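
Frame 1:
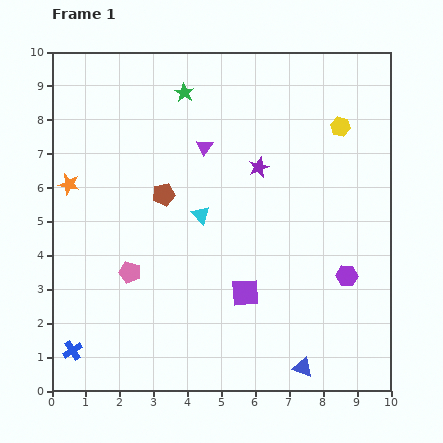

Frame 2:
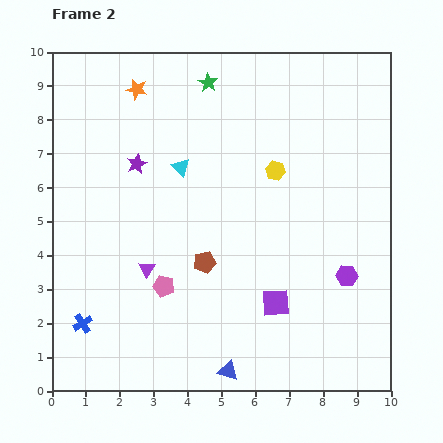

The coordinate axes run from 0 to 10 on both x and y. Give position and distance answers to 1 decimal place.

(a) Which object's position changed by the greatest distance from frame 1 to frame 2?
the purple triangle

(moved 4.0; next 3.6)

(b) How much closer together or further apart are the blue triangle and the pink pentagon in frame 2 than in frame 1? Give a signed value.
-2.7

Distance in frame 1: 5.8. Distance in frame 2: 3.1.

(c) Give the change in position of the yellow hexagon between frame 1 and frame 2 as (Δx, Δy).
(-1.9, -1.3)

The yellow hexagon was at (8.5, 7.8) in frame 1 and (6.6, 6.5) in frame 2.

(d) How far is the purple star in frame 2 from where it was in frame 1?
3.6

The purple star moved from (6.1, 6.6) to (2.5, 6.7), a distance of √(3.6² + 0.1²) ≈ 3.6.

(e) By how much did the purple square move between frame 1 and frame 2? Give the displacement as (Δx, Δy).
(0.9, -0.3)

The purple square was at (5.7, 2.9) in frame 1 and (6.6, 2.6) in frame 2.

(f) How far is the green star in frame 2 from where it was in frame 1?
0.8

The green star moved from (3.9, 8.8) to (4.6, 9.1), a distance of √(0.7² + 0.3²) ≈ 0.8.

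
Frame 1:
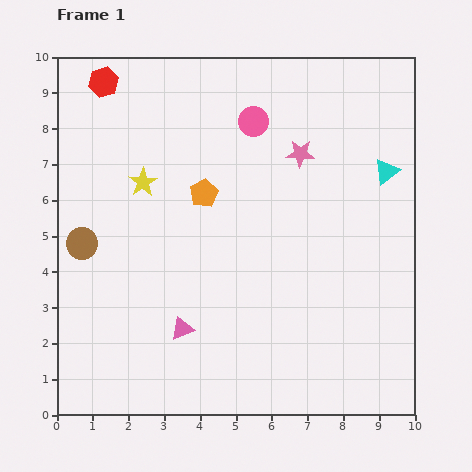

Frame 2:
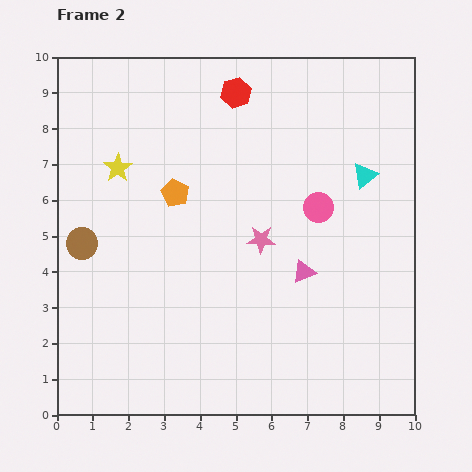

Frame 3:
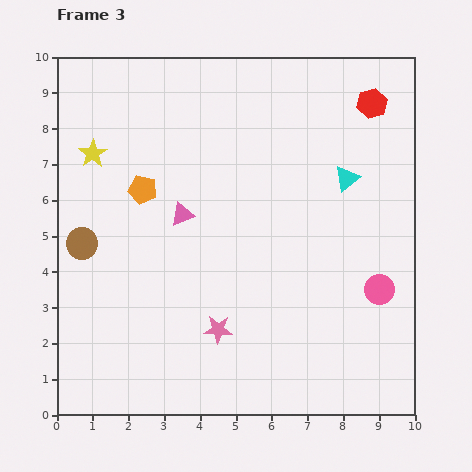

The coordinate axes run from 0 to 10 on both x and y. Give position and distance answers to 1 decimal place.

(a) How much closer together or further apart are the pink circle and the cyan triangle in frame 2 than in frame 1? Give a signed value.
-2.4

Distance in frame 1: 4.0. Distance in frame 2: 1.6.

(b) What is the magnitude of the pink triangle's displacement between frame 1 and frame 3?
3.2

The pink triangle moved from (3.5, 2.4) to (3.5, 5.6), a distance of √(0.0² + 3.2²) ≈ 3.2.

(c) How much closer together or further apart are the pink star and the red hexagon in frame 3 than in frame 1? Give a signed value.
+1.7

Distance in frame 1: 5.9. Distance in frame 3: 7.6.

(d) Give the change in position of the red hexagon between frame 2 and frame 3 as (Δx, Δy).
(3.8, -0.3)

The red hexagon was at (5.0, 9.0) in frame 2 and (8.8, 8.7) in frame 3.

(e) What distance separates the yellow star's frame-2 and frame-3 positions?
0.8

The yellow star moved from (1.7, 6.9) to (1.0, 7.3), a distance of √(0.7² + 0.4²) ≈ 0.8.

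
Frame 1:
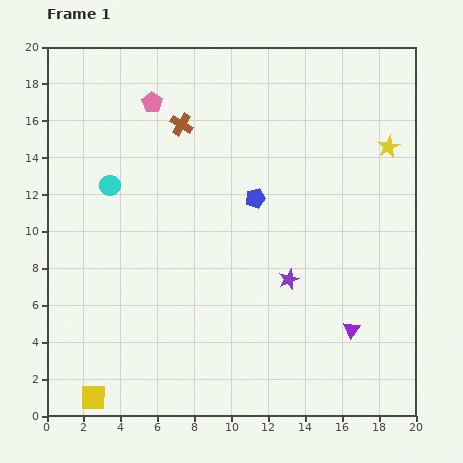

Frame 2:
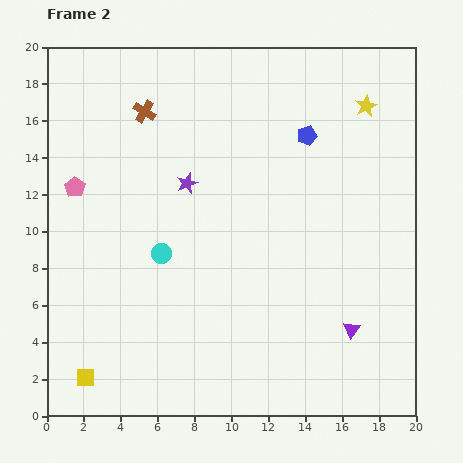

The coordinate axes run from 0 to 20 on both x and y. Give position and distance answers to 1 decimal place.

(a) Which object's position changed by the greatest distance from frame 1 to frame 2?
the purple star

(moved 7.6; next 6.2)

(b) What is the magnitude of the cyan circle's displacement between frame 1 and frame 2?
4.6

The cyan circle moved from (3.4, 12.5) to (6.2, 8.8), a distance of √(2.8² + 3.7²) ≈ 4.6.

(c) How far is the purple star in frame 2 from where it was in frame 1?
7.6

The purple star moved from (13.1, 7.4) to (7.6, 12.6), a distance of √(5.5² + 5.2²) ≈ 7.6.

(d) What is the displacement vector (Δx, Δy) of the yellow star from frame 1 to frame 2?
(-1.2, 2.2)

The yellow star was at (18.5, 14.6) in frame 1 and (17.3, 16.8) in frame 2.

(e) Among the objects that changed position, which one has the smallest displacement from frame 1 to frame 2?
the yellow square

(moved 1.2)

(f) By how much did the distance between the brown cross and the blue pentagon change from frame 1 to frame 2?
+3.2

Distance in frame 1: 5.7. Distance in frame 2: 8.9.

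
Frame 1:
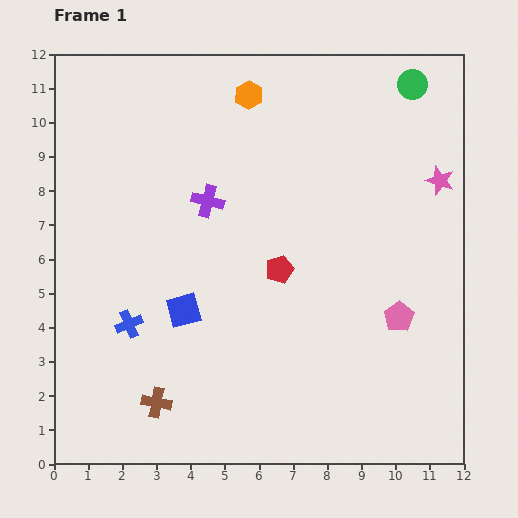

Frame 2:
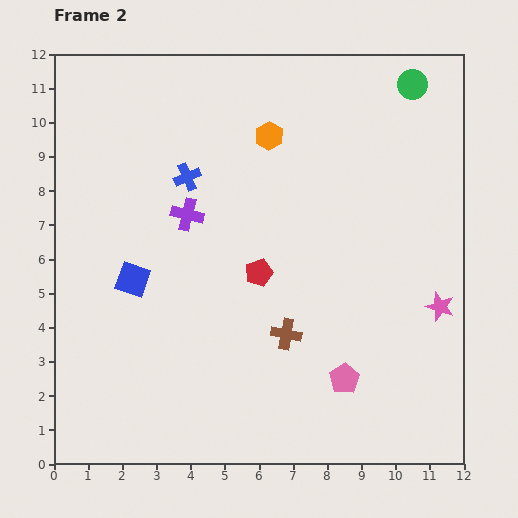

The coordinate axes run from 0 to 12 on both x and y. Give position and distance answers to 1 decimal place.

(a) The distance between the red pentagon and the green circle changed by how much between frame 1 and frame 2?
+0.4

Distance in frame 1: 6.7. Distance in frame 2: 7.1.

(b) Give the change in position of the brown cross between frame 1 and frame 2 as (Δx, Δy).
(3.8, 2.0)

The brown cross was at (3.0, 1.8) in frame 1 and (6.8, 3.8) in frame 2.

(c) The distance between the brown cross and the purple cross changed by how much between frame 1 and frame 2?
-1.6

Distance in frame 1: 6.1. Distance in frame 2: 4.5.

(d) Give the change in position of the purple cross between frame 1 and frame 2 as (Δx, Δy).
(-0.6, -0.4)

The purple cross was at (4.5, 7.7) in frame 1 and (3.9, 7.3) in frame 2.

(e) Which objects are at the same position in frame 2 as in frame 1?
the green circle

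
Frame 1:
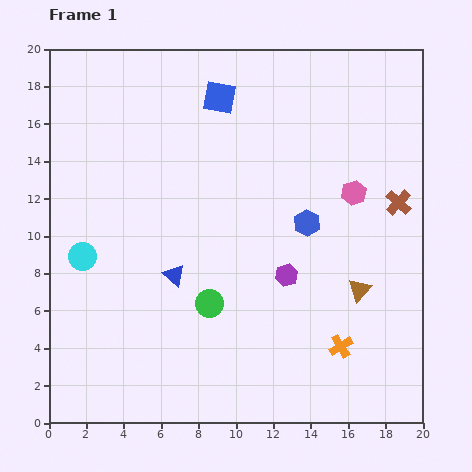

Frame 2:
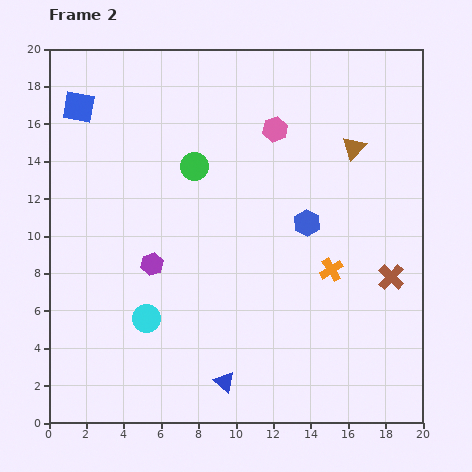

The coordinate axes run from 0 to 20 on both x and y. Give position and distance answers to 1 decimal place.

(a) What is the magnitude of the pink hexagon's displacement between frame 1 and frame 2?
5.4

The pink hexagon moved from (16.3, 12.3) to (12.1, 15.7), a distance of √(4.2² + 3.4²) ≈ 5.4.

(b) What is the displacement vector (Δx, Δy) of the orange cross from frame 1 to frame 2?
(-0.5, 4.1)

The orange cross was at (15.6, 4.1) in frame 1 and (15.1, 8.2) in frame 2.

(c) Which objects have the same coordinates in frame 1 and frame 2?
the blue hexagon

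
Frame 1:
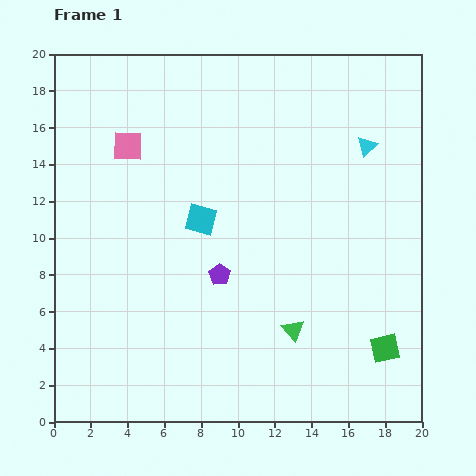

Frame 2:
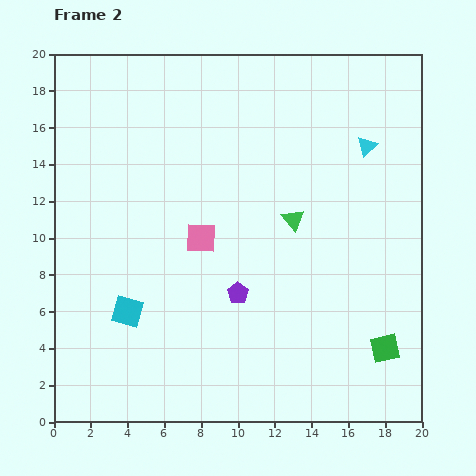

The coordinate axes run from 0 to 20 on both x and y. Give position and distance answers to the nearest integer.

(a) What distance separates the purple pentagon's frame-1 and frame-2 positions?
1

The purple pentagon moved from (9, 8) to (10, 7), a distance of √(1² + 1²) ≈ 1.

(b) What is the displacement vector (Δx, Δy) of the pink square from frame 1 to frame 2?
(4, -5)

The pink square was at (4, 15) in frame 1 and (8, 10) in frame 2.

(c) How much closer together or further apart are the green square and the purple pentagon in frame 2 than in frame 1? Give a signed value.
-1

Distance in frame 1: 10. Distance in frame 2: 9.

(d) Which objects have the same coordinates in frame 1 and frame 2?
the cyan triangle, the green square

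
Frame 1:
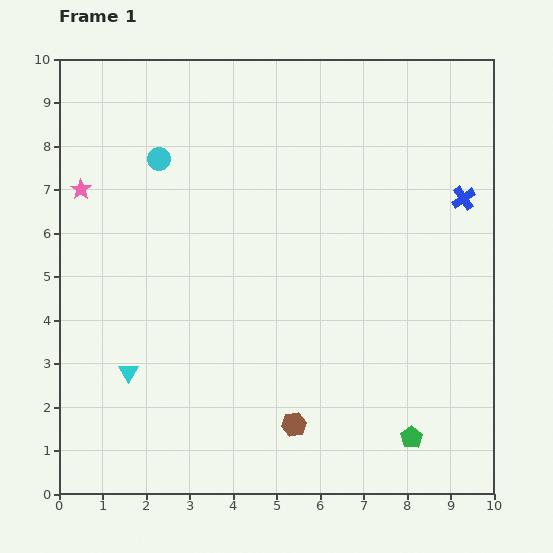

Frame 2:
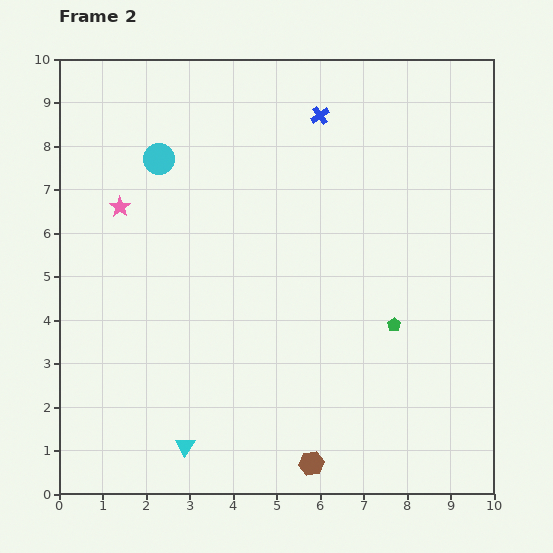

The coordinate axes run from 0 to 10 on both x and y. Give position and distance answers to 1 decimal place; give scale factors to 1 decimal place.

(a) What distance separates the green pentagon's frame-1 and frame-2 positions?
2.6

The green pentagon moved from (8.1, 1.3) to (7.7, 3.9), a distance of √(0.4² + 2.6²) ≈ 2.6.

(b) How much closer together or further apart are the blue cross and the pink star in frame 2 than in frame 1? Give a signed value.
-3.7

Distance in frame 1: 8.8. Distance in frame 2: 5.1.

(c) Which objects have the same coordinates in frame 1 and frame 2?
the cyan circle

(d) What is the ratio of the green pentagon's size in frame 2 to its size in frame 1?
0.6×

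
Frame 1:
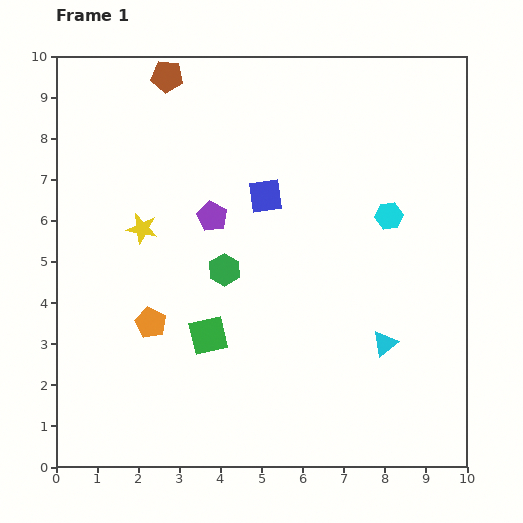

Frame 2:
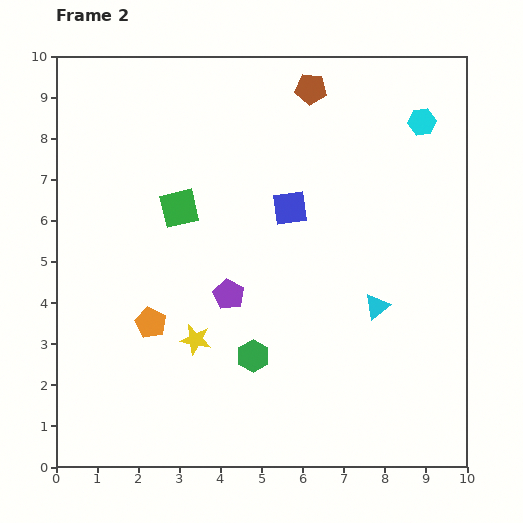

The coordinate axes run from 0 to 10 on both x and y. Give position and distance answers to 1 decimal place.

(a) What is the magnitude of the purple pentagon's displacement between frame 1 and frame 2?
1.9

The purple pentagon moved from (3.8, 6.1) to (4.2, 4.2), a distance of √(0.4² + 1.9²) ≈ 1.9.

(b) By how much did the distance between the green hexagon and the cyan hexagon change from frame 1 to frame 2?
+2.8

Distance in frame 1: 4.2. Distance in frame 2: 7.0.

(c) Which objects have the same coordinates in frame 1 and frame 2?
the orange pentagon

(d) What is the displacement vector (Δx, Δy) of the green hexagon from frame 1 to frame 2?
(0.7, -2.1)

The green hexagon was at (4.1, 4.8) in frame 1 and (4.8, 2.7) in frame 2.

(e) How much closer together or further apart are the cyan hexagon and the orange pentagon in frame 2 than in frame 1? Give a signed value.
+1.8

Distance in frame 1: 6.4. Distance in frame 2: 8.2.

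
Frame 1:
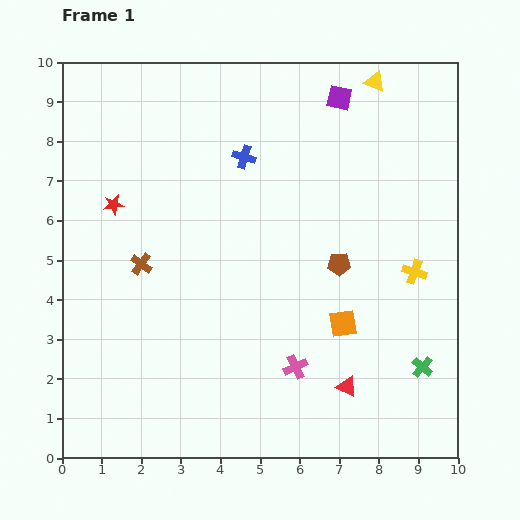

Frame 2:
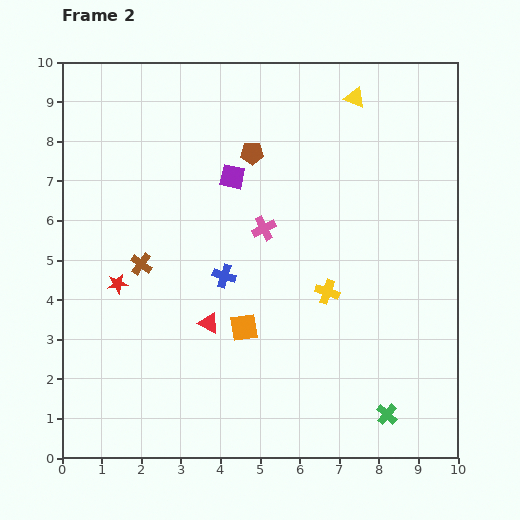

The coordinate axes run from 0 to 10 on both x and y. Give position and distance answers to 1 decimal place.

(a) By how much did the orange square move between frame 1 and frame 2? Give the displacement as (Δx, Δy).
(-2.5, -0.1)

The orange square was at (7.1, 3.4) in frame 1 and (4.6, 3.3) in frame 2.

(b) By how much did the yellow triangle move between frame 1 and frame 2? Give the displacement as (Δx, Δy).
(-0.5, -0.4)

The yellow triangle was at (7.9, 9.5) in frame 1 and (7.4, 9.1) in frame 2.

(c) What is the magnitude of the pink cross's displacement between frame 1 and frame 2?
3.6

The pink cross moved from (5.9, 2.3) to (5.1, 5.8), a distance of √(0.8² + 3.5²) ≈ 3.6.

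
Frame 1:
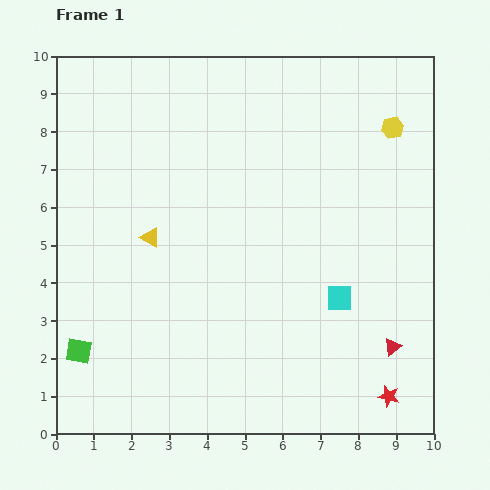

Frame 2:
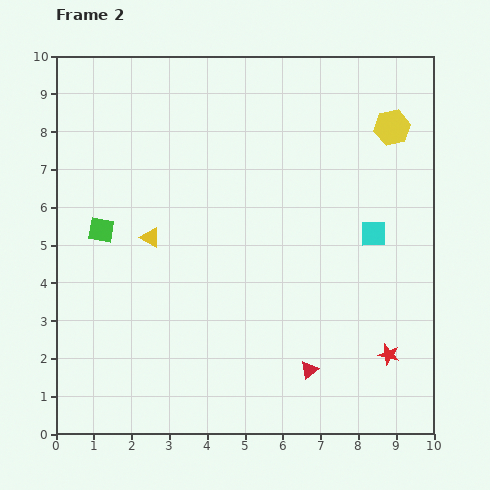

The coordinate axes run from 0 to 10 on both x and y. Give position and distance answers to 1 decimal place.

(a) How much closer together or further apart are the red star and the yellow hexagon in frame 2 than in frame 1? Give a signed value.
-1.1

Distance in frame 1: 7.1. Distance in frame 2: 6.0.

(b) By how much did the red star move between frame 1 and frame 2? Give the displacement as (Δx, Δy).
(0.0, 1.1)

The red star was at (8.8, 1.0) in frame 1 and (8.8, 2.1) in frame 2.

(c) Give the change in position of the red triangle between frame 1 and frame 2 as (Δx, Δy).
(-2.2, -0.6)

The red triangle was at (8.9, 2.3) in frame 1 and (6.7, 1.7) in frame 2.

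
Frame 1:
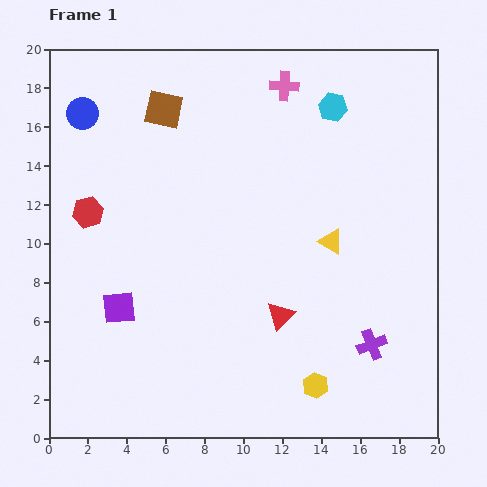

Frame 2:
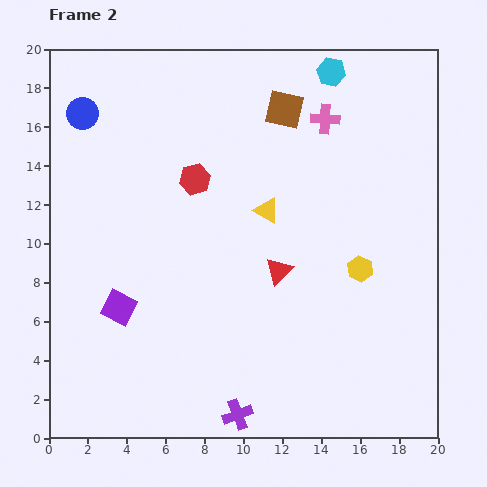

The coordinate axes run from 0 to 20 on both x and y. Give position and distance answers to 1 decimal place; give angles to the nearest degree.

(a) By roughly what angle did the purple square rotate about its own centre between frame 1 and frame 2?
33° clockwise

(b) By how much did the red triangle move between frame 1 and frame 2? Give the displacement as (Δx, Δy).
(-0.1, 2.3)

The red triangle was at (11.9, 6.3) in frame 1 and (11.8, 8.6) in frame 2.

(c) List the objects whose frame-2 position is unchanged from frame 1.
the purple square, the blue circle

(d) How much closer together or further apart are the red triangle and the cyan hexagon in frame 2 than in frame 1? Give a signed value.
-0.4

Distance in frame 1: 11.0. Distance in frame 2: 10.6.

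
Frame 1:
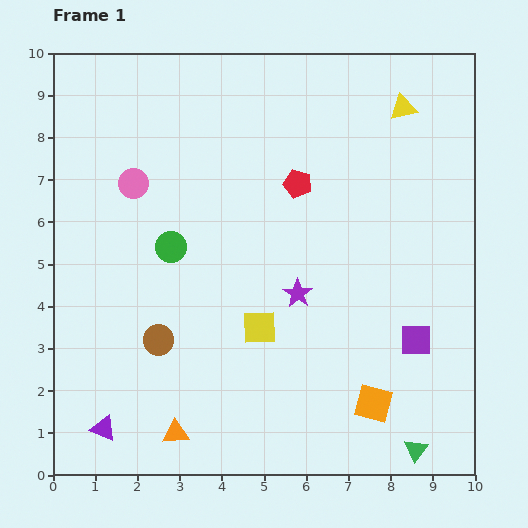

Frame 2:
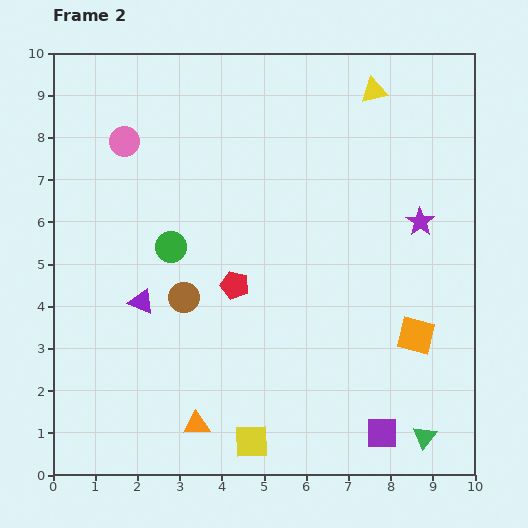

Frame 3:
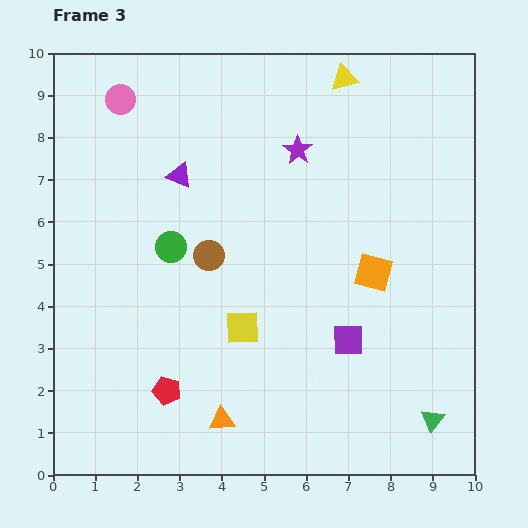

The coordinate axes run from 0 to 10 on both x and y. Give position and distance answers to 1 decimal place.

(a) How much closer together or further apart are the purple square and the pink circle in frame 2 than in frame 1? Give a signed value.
+1.5

Distance in frame 1: 7.7. Distance in frame 2: 9.2.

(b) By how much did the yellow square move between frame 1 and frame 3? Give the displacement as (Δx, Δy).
(-0.4, 0.0)

The yellow square was at (4.9, 3.5) in frame 1 and (4.5, 3.5) in frame 3.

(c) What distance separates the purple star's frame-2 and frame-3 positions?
3.4

The purple star moved from (8.7, 6.0) to (5.8, 7.7), a distance of √(2.9² + 1.7²) ≈ 3.4.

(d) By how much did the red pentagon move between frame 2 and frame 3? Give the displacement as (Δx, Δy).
(-1.6, -2.5)

The red pentagon was at (4.3, 4.5) in frame 2 and (2.7, 2.0) in frame 3.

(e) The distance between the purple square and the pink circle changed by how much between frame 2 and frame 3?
-1.3

Distance in frame 2: 9.2. Distance in frame 3: 7.9.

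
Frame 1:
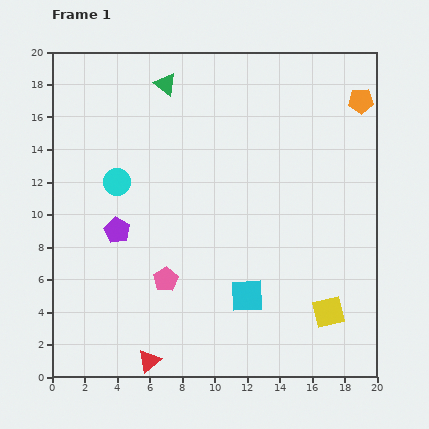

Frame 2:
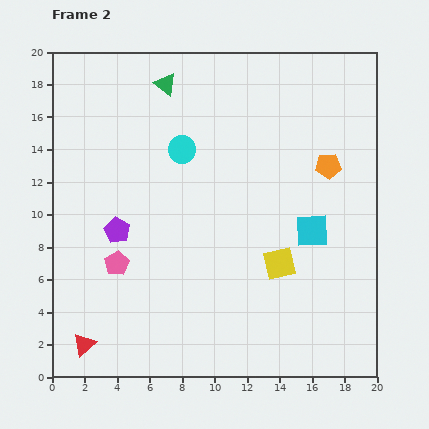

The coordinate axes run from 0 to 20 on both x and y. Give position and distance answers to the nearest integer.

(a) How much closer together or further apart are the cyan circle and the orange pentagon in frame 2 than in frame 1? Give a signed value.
-7

Distance in frame 1: 16. Distance in frame 2: 9.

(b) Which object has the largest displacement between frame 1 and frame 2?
the cyan square

(moved 6; next 4)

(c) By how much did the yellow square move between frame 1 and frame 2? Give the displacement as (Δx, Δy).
(-3, 3)

The yellow square was at (17, 4) in frame 1 and (14, 7) in frame 2.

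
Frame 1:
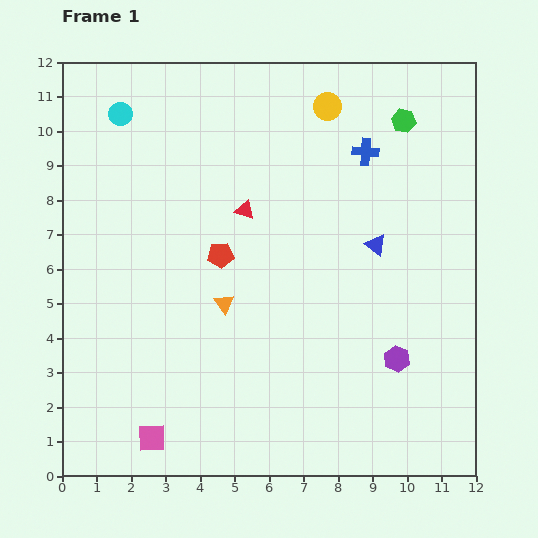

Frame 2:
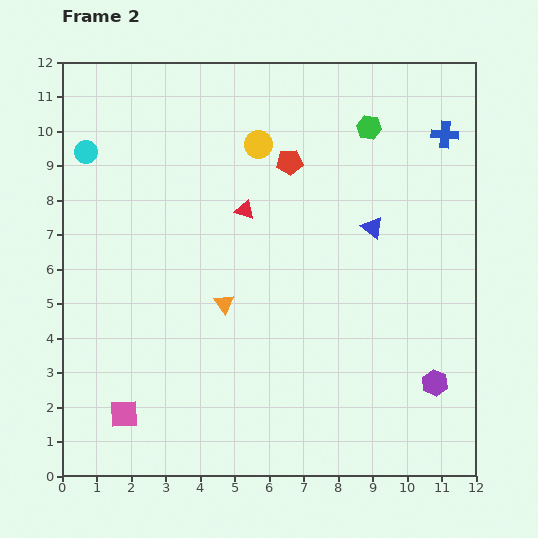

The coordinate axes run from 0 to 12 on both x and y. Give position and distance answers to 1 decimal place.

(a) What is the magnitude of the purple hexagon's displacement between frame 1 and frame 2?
1.3

The purple hexagon moved from (9.7, 3.4) to (10.8, 2.7), a distance of √(1.1² + 0.7²) ≈ 1.3.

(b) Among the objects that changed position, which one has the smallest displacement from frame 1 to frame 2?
the blue triangle

(moved 0.5)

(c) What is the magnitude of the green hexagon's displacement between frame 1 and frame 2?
1.0

The green hexagon moved from (9.9, 10.3) to (8.9, 10.1), a distance of √(1.0² + 0.2²) ≈ 1.0.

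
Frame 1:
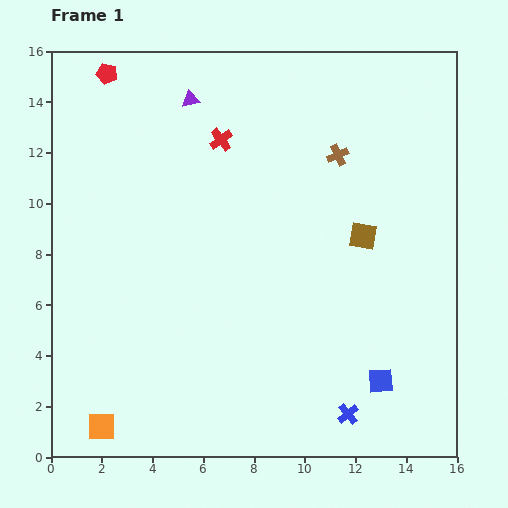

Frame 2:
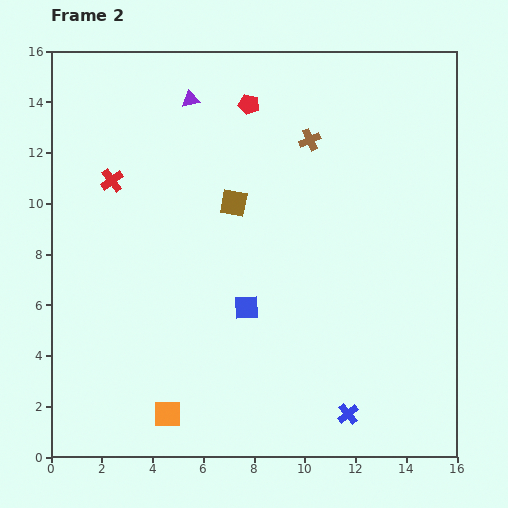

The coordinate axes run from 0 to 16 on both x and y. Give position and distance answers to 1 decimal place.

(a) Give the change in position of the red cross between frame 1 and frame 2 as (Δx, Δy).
(-4.3, -1.6)

The red cross was at (6.7, 12.5) in frame 1 and (2.4, 10.9) in frame 2.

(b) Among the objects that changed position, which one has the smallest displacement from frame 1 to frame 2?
the brown cross

(moved 1.3)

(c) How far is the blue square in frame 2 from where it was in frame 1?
6.0

The blue square moved from (13.0, 3.0) to (7.7, 5.9), a distance of √(5.3² + 2.9²) ≈ 6.0.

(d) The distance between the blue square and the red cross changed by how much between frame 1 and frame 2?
-4.1

Distance in frame 1: 11.4. Distance in frame 2: 7.3.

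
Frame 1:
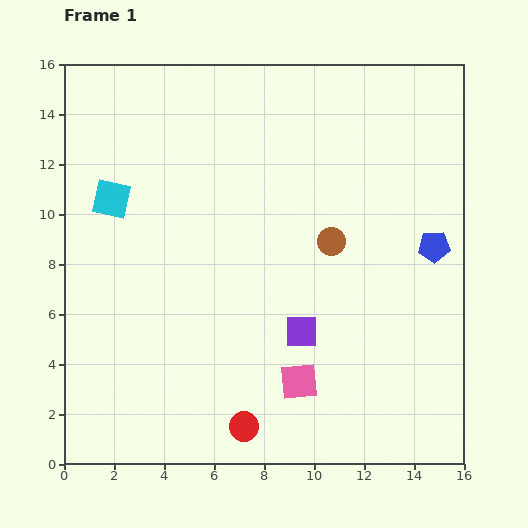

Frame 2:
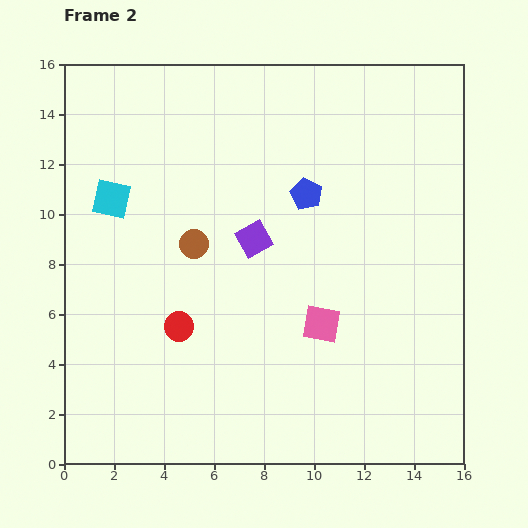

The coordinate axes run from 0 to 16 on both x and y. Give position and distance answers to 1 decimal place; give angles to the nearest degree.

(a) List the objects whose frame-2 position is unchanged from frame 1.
the cyan square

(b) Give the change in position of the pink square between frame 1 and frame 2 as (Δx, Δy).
(0.9, 2.3)

The pink square was at (9.4, 3.3) in frame 1 and (10.3, 5.6) in frame 2.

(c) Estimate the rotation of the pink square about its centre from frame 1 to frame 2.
16° clockwise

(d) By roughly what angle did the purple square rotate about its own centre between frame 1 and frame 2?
29° counter-clockwise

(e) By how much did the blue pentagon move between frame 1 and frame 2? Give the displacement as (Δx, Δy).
(-5.1, 2.1)

The blue pentagon was at (14.8, 8.7) in frame 1 and (9.7, 10.8) in frame 2.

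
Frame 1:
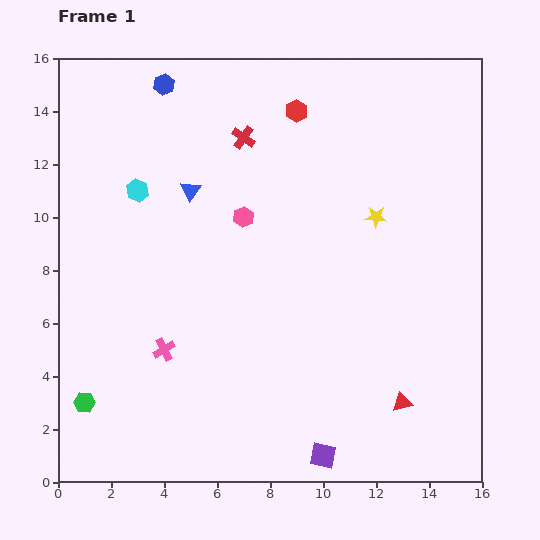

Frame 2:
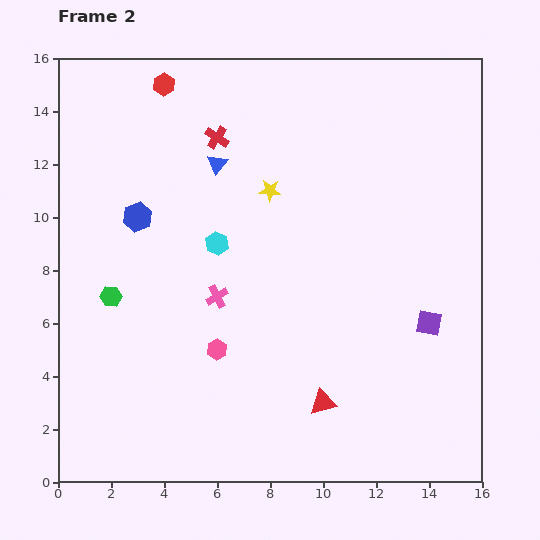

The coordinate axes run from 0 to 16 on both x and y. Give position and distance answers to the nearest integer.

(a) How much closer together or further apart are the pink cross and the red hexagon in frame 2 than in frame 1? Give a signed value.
-2

Distance in frame 1: 10. Distance in frame 2: 8.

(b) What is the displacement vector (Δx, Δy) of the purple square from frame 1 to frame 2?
(4, 5)

The purple square was at (10, 1) in frame 1 and (14, 6) in frame 2.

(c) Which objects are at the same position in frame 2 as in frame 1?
none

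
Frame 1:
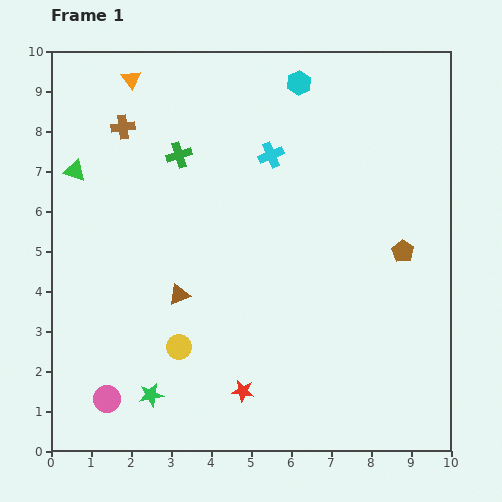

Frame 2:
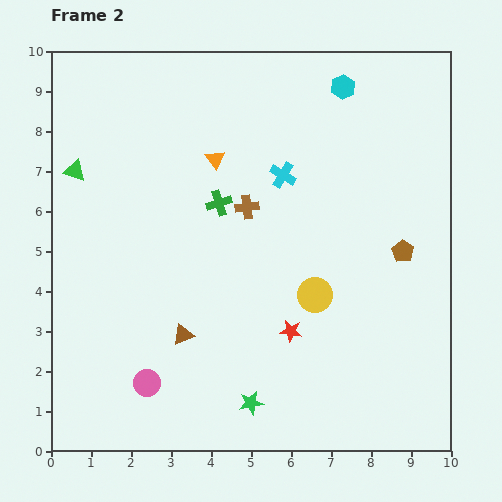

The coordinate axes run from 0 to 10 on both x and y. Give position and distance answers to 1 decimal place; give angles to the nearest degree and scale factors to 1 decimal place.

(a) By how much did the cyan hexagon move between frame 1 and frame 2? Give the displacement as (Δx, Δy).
(1.1, -0.1)

The cyan hexagon was at (6.2, 9.2) in frame 1 and (7.3, 9.1) in frame 2.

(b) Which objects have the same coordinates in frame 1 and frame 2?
the brown pentagon, the green triangle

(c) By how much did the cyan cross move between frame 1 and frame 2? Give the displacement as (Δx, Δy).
(0.3, -0.5)

The cyan cross was at (5.5, 7.4) in frame 1 and (5.8, 6.9) in frame 2.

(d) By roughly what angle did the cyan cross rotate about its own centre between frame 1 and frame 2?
38° counter-clockwise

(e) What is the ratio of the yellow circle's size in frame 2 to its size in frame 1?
1.4×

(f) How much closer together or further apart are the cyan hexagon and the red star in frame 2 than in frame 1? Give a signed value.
-1.6

Distance in frame 1: 7.8. Distance in frame 2: 6.2.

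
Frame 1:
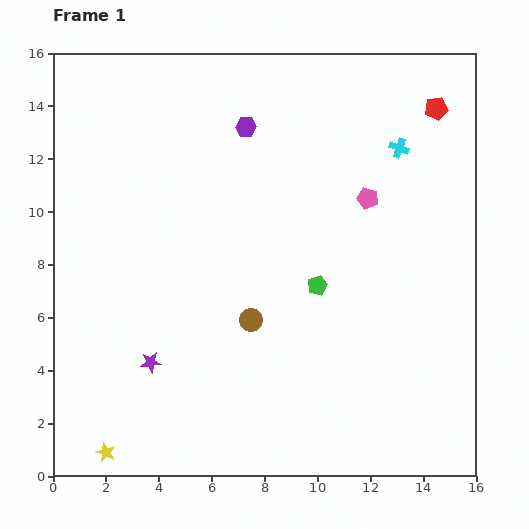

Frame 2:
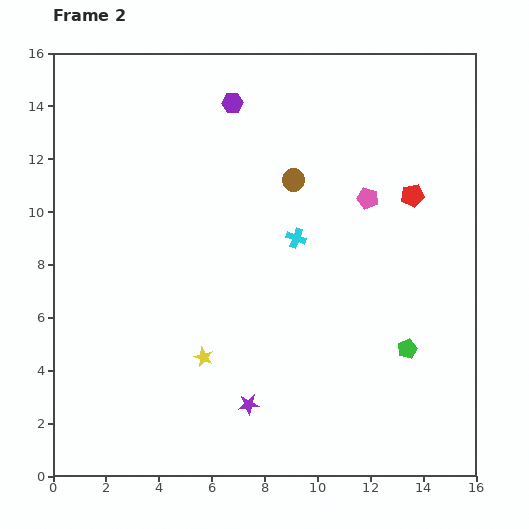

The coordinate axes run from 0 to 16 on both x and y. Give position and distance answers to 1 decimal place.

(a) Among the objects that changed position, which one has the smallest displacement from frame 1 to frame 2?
the purple hexagon

(moved 1.0)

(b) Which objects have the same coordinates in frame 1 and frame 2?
the pink pentagon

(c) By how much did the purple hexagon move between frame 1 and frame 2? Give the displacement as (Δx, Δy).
(-0.5, 0.9)

The purple hexagon was at (7.3, 13.2) in frame 1 and (6.8, 14.1) in frame 2.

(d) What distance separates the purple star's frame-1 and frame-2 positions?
4.0

The purple star moved from (3.7, 4.3) to (7.4, 2.7), a distance of √(3.7² + 1.6²) ≈ 4.0.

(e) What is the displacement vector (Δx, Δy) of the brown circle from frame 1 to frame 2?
(1.6, 5.3)

The brown circle was at (7.5, 5.9) in frame 1 and (9.1, 11.2) in frame 2.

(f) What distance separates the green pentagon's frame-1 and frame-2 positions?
4.2

The green pentagon moved from (10.0, 7.2) to (13.4, 4.8), a distance of √(3.4² + 2.4²) ≈ 4.2.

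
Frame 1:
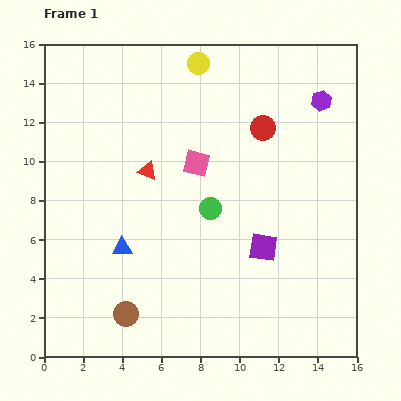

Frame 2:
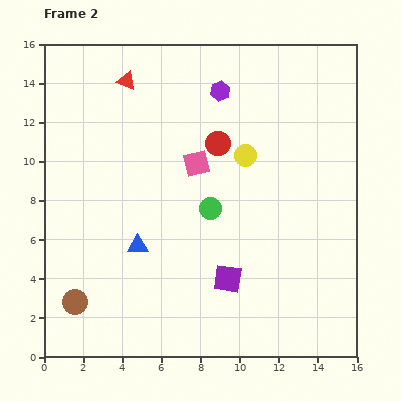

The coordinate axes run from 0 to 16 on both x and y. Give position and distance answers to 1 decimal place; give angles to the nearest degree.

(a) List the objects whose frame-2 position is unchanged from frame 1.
the pink square, the green circle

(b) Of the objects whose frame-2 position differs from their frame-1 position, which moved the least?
the blue triangle

(moved 0.8)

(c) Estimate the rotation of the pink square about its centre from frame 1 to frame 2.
27° counter-clockwise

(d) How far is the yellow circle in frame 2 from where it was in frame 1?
5.3

The yellow circle moved from (7.9, 15.0) to (10.3, 10.3), a distance of √(2.4² + 4.7²) ≈ 5.3.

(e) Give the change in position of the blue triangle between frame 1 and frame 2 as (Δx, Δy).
(0.8, 0.1)

The blue triangle was at (4.0, 5.6) in frame 1 and (4.8, 5.7) in frame 2.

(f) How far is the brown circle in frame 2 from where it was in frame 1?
2.7

The brown circle moved from (4.2, 2.2) to (1.6, 2.8), a distance of √(2.6² + 0.6²) ≈ 2.7.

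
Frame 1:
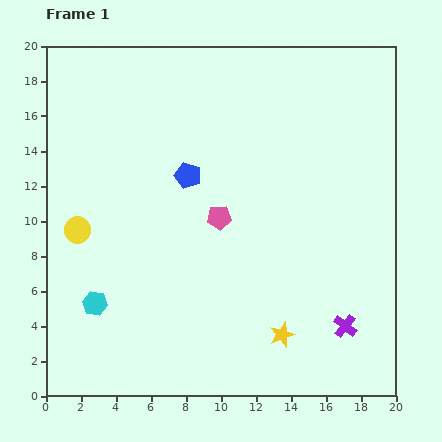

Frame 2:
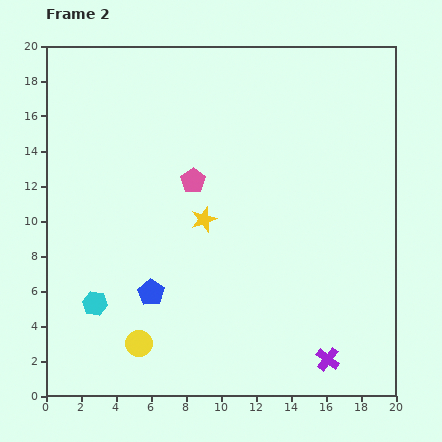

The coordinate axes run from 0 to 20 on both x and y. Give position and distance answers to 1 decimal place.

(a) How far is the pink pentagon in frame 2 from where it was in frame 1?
2.6

The pink pentagon moved from (9.9, 10.2) to (8.4, 12.3), a distance of √(1.5² + 2.1²) ≈ 2.6.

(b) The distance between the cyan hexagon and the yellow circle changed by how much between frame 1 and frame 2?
-0.9

Distance in frame 1: 4.3. Distance in frame 2: 3.4.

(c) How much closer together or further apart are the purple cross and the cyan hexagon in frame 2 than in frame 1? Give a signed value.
-0.7

Distance in frame 1: 14.4. Distance in frame 2: 13.7.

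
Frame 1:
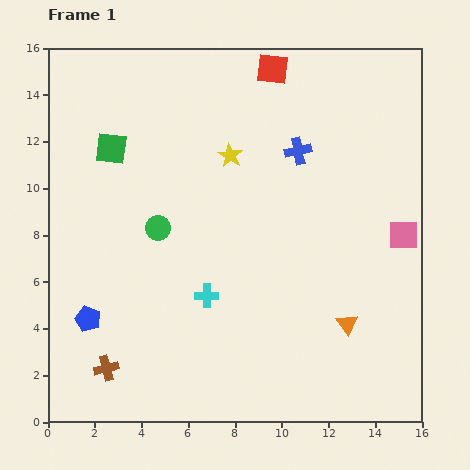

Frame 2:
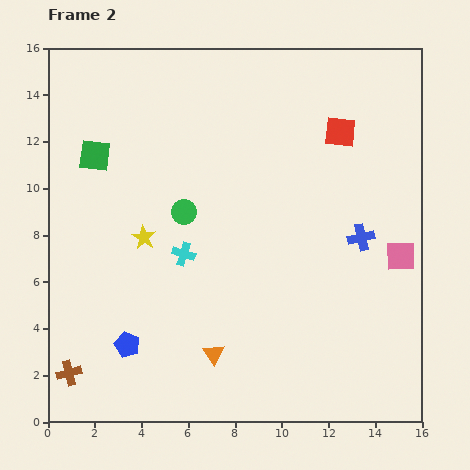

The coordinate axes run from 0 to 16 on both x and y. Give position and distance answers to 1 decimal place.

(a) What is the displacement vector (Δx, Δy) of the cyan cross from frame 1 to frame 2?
(-1.0, 1.8)

The cyan cross was at (6.8, 5.4) in frame 1 and (5.8, 7.2) in frame 2.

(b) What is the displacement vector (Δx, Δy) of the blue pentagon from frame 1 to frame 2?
(1.7, -1.1)

The blue pentagon was at (1.7, 4.4) in frame 1 and (3.4, 3.3) in frame 2.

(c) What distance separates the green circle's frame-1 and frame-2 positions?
1.3

The green circle moved from (4.7, 8.3) to (5.8, 9.0), a distance of √(1.1² + 0.7²) ≈ 1.3.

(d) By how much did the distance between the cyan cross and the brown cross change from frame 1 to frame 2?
+1.8

Distance in frame 1: 5.3. Distance in frame 2: 7.1.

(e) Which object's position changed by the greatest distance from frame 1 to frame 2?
the orange triangle

(moved 5.8; next 5.1)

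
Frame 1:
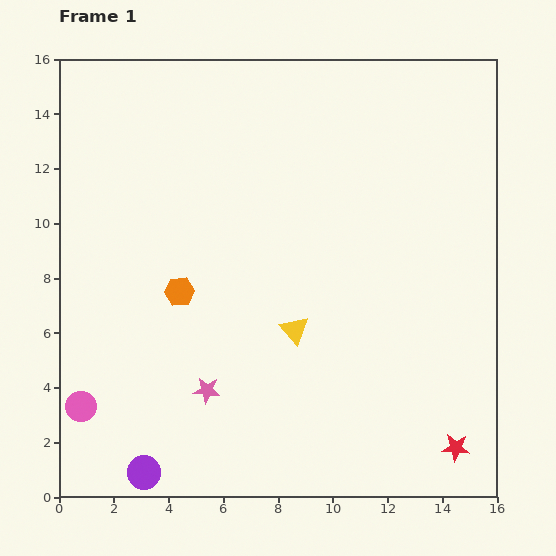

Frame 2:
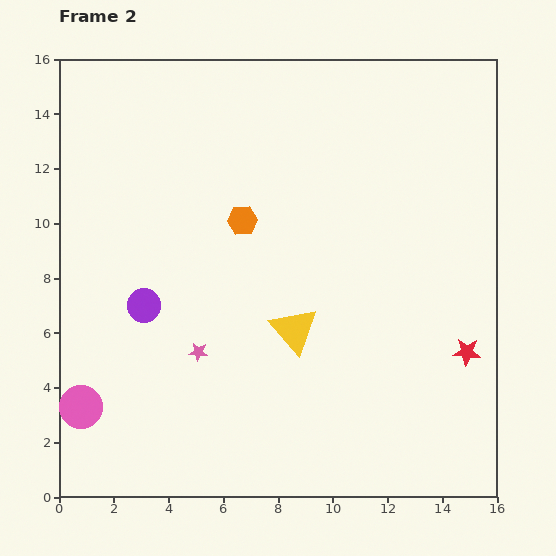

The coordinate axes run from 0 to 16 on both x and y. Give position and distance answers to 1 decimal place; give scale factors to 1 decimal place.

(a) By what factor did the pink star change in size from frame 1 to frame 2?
0.7×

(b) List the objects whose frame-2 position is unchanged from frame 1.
the pink circle, the yellow triangle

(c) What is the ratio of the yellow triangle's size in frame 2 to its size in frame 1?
1.7×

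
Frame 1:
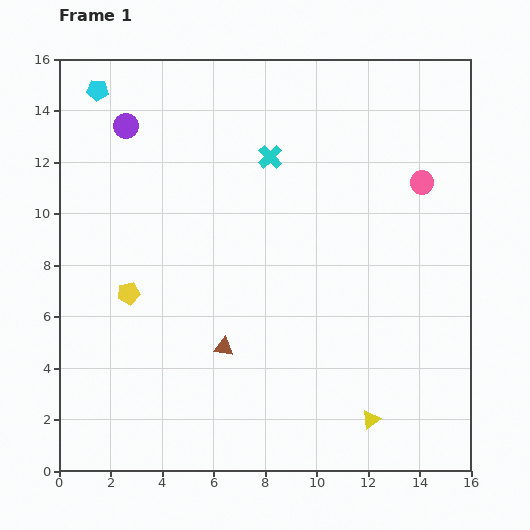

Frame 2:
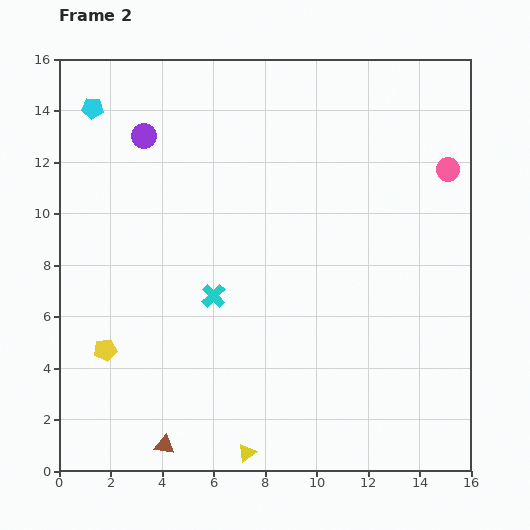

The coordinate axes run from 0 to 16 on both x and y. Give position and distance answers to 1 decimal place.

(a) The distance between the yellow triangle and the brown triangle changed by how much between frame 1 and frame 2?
-3.2

Distance in frame 1: 6.4. Distance in frame 2: 3.2.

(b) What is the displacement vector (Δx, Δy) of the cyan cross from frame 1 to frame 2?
(-2.2, -5.4)

The cyan cross was at (8.2, 12.2) in frame 1 and (6.0, 6.8) in frame 2.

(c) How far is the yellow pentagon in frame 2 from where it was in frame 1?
2.4

The yellow pentagon moved from (2.7, 6.9) to (1.8, 4.7), a distance of √(0.9² + 2.2²) ≈ 2.4.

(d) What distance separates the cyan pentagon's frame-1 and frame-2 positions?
0.7

The cyan pentagon moved from (1.5, 14.8) to (1.3, 14.1), a distance of √(0.2² + 0.7²) ≈ 0.7.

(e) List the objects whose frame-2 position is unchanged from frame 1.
none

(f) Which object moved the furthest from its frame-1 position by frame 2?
the cyan cross

(moved 5.8; next 5.0)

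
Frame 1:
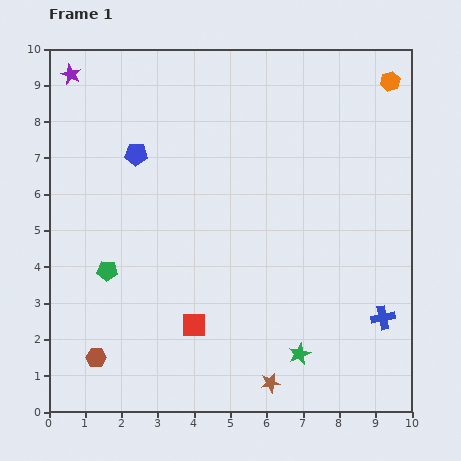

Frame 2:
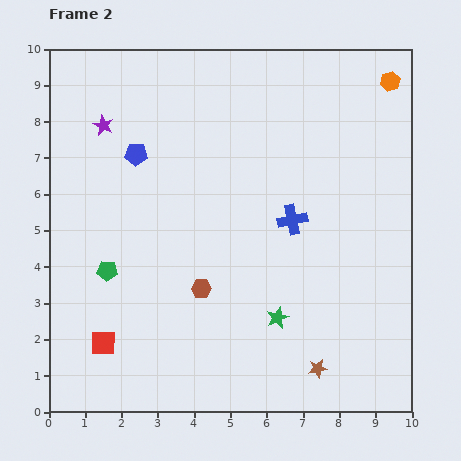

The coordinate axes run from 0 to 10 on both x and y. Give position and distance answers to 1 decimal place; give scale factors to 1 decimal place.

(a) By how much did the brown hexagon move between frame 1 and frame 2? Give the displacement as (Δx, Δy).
(2.9, 1.9)

The brown hexagon was at (1.3, 1.5) in frame 1 and (4.2, 3.4) in frame 2.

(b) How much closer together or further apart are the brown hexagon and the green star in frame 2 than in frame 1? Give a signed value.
-3.4

Distance in frame 1: 5.6. Distance in frame 2: 2.2.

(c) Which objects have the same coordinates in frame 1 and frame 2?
the green pentagon, the orange hexagon, the blue pentagon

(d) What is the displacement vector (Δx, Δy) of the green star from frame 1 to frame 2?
(-0.6, 1.0)

The green star was at (6.9, 1.6) in frame 1 and (6.3, 2.6) in frame 2.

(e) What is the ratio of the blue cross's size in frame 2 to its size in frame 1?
1.3×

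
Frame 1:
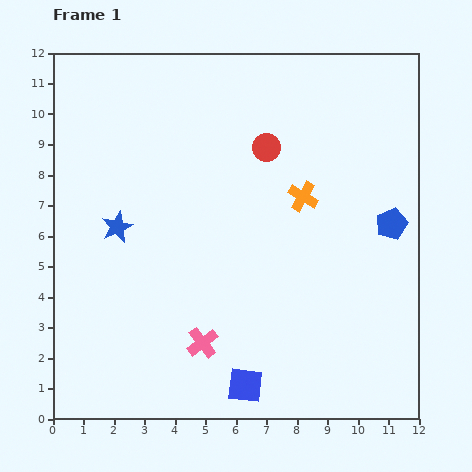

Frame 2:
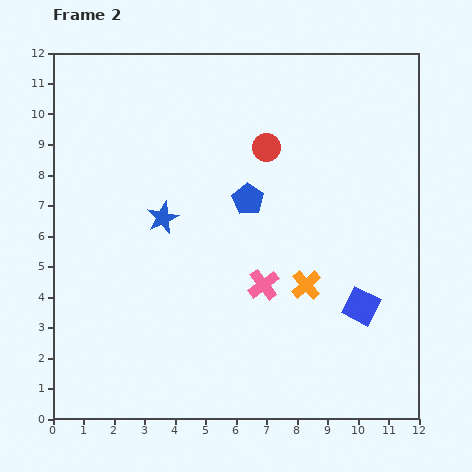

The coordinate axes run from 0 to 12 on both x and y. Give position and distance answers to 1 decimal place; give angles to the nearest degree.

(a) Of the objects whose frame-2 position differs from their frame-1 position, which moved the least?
the blue star

(moved 1.5)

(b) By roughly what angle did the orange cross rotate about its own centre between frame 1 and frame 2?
18° clockwise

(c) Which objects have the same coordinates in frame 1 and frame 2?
the red circle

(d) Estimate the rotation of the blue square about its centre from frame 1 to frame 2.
20° clockwise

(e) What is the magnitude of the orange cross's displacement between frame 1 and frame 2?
2.9

The orange cross moved from (8.2, 7.3) to (8.3, 4.4), a distance of √(0.1² + 2.9²) ≈ 2.9.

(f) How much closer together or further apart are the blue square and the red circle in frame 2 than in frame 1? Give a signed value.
-1.7

Distance in frame 1: 7.8. Distance in frame 2: 6.1.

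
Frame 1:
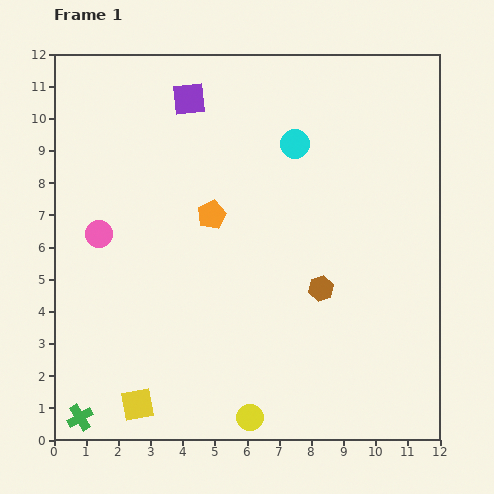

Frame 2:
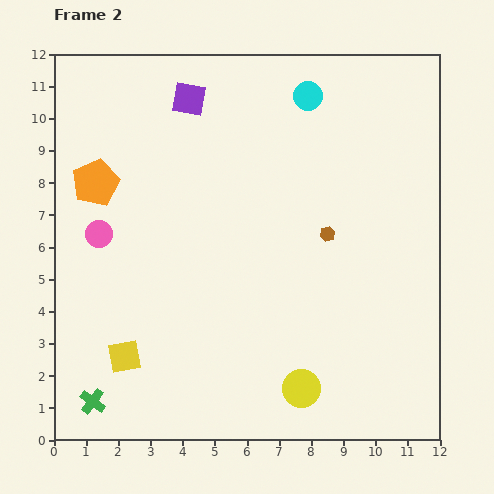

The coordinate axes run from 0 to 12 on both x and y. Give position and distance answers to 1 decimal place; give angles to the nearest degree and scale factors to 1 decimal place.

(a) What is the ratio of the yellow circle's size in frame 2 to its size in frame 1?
1.4×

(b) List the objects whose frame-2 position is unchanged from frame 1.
the pink circle, the purple square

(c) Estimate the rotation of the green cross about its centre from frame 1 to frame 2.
23° counter-clockwise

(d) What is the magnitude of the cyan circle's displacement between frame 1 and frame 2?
1.6

The cyan circle moved from (7.5, 9.2) to (7.9, 10.7), a distance of √(0.4² + 1.5²) ≈ 1.6.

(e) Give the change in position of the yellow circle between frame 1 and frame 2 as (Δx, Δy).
(1.6, 0.9)

The yellow circle was at (6.1, 0.7) in frame 1 and (7.7, 1.6) in frame 2.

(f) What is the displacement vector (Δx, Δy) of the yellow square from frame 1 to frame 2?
(-0.4, 1.5)

The yellow square was at (2.6, 1.1) in frame 1 and (2.2, 2.6) in frame 2.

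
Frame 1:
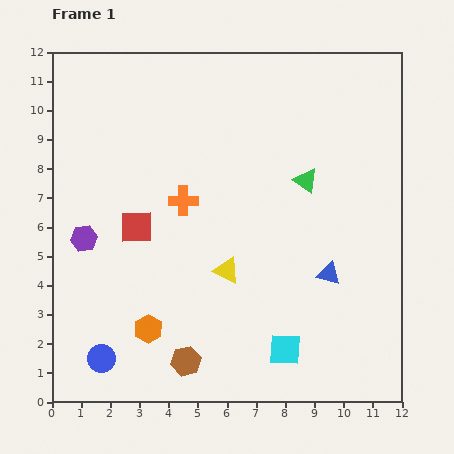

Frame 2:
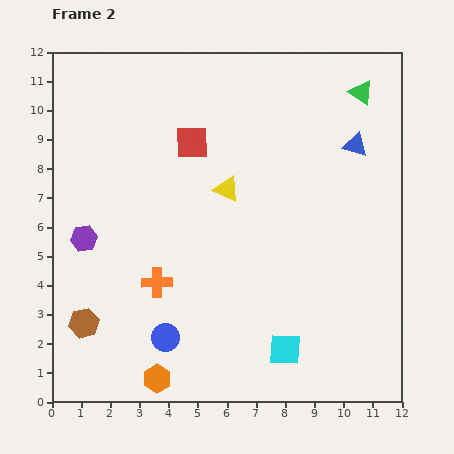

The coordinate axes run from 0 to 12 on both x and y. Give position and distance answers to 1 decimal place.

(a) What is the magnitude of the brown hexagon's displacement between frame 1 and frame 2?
3.7

The brown hexagon moved from (4.6, 1.4) to (1.1, 2.7), a distance of √(3.5² + 1.3²) ≈ 3.7.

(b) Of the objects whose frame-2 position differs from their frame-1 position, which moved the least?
the orange hexagon

(moved 1.7)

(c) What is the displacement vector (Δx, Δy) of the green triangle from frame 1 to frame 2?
(1.9, 3.0)

The green triangle was at (8.7, 7.6) in frame 1 and (10.6, 10.6) in frame 2.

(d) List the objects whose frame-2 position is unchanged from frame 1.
the cyan square, the purple hexagon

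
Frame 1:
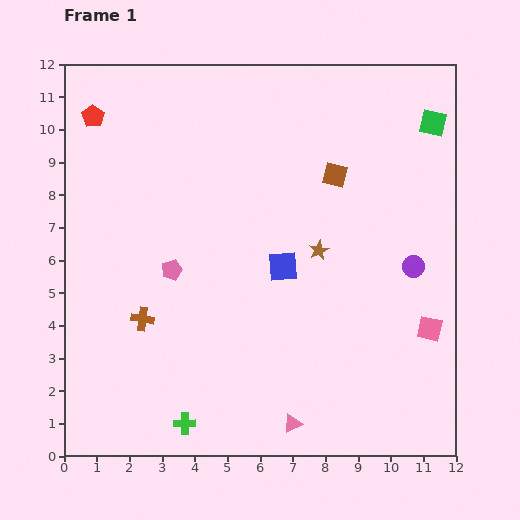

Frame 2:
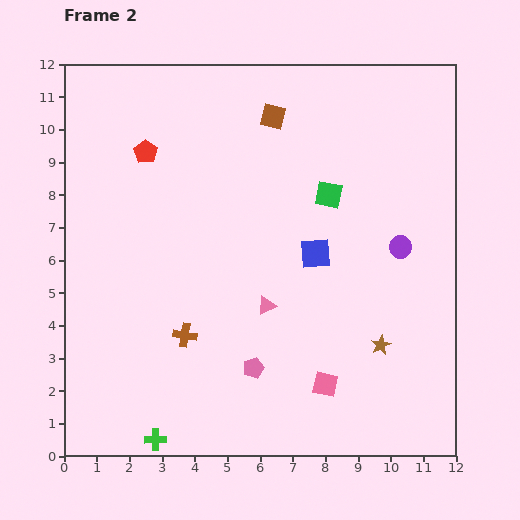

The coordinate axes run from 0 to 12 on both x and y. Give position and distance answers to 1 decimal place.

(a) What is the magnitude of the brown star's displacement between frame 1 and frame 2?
3.5

The brown star moved from (7.8, 6.3) to (9.7, 3.4), a distance of √(1.9² + 2.9²) ≈ 3.5.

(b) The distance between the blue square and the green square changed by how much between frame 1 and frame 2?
-4.6

Distance in frame 1: 6.4. Distance in frame 2: 1.8.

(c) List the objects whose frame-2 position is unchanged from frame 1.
none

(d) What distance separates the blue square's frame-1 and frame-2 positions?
1.1

The blue square moved from (6.7, 5.8) to (7.7, 6.2), a distance of √(1.0² + 0.4²) ≈ 1.1.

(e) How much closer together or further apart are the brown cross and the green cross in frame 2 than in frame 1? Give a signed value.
-0.2

Distance in frame 1: 3.5. Distance in frame 2: 3.3.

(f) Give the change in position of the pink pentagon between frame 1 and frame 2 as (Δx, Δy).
(2.5, -3.0)

The pink pentagon was at (3.3, 5.7) in frame 1 and (5.8, 2.7) in frame 2.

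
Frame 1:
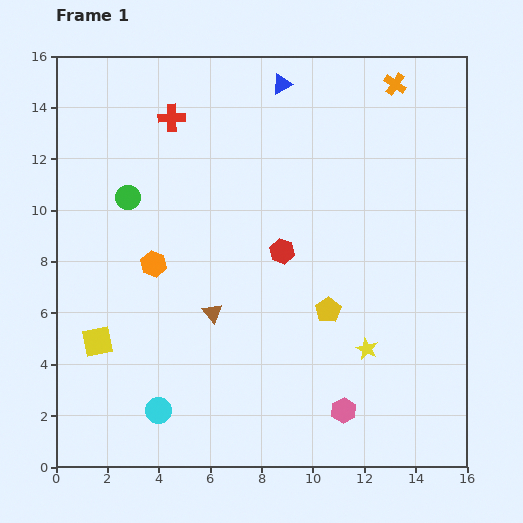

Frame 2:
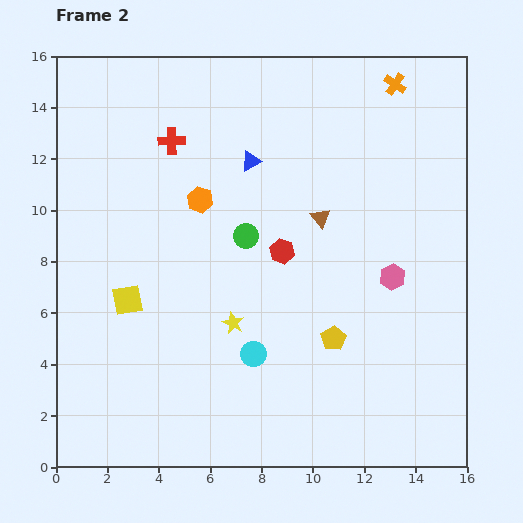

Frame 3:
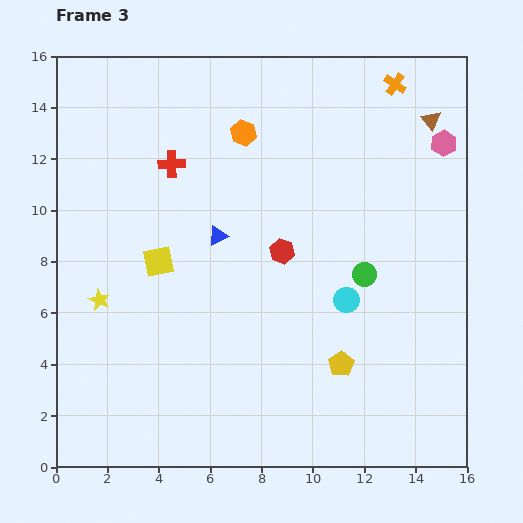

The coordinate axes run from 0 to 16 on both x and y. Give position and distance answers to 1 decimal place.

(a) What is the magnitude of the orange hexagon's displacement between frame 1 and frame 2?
3.1

The orange hexagon moved from (3.8, 7.9) to (5.6, 10.4), a distance of √(1.8² + 2.5²) ≈ 3.1.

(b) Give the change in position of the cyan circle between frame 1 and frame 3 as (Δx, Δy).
(7.3, 4.3)

The cyan circle was at (4.0, 2.2) in frame 1 and (11.3, 6.5) in frame 3.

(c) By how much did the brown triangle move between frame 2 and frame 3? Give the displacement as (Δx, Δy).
(4.3, 3.8)

The brown triangle was at (10.3, 9.7) in frame 2 and (14.6, 13.5) in frame 3.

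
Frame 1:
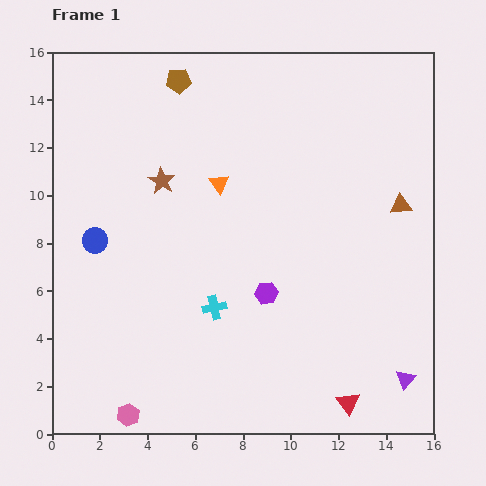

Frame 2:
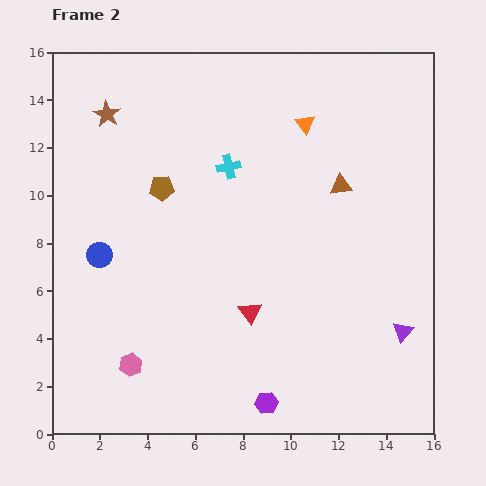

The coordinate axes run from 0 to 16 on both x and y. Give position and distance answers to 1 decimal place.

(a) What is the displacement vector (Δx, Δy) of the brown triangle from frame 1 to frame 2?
(-2.5, 0.8)

The brown triangle was at (14.6, 9.6) in frame 1 and (12.1, 10.4) in frame 2.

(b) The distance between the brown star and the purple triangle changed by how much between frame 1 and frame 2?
+2.2

Distance in frame 1: 13.2. Distance in frame 2: 15.4.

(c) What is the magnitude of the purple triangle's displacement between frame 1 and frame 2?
2.0

The purple triangle moved from (14.8, 2.3) to (14.7, 4.3), a distance of √(0.1² + 2.0²) ≈ 2.0.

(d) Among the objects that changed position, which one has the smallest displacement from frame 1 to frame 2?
the blue circle

(moved 0.6)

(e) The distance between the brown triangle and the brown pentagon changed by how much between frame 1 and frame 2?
-3.2

Distance in frame 1: 10.7. Distance in frame 2: 7.5.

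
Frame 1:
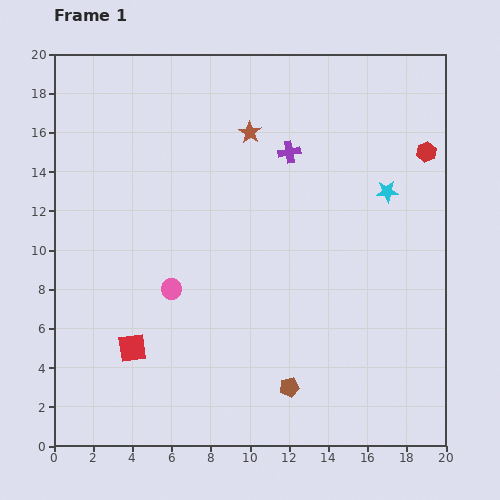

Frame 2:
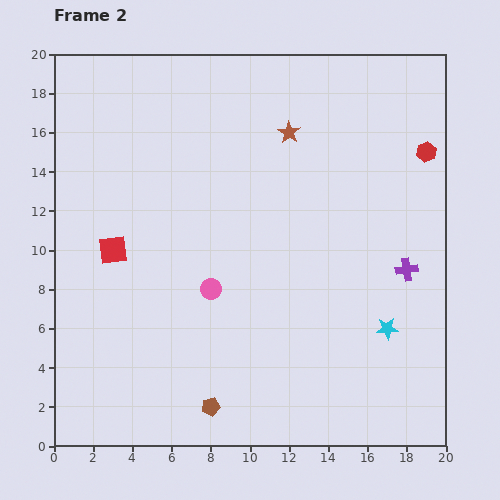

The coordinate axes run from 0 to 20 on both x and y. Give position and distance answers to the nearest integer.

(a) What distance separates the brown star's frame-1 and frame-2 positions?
2

The brown star moved from (10, 16) to (12, 16), a distance of √(2² + 0²) ≈ 2.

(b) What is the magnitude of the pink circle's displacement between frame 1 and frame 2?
2

The pink circle moved from (6, 8) to (8, 8), a distance of √(2² + 0²) ≈ 2.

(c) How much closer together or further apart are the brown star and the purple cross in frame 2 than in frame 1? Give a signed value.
+7

Distance in frame 1: 2. Distance in frame 2: 9.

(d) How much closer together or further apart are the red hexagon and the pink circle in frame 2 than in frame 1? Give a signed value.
-2

Distance in frame 1: 15. Distance in frame 2: 13.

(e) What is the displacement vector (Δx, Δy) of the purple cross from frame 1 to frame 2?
(6, -6)

The purple cross was at (12, 15) in frame 1 and (18, 9) in frame 2.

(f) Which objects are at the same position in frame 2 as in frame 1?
the red hexagon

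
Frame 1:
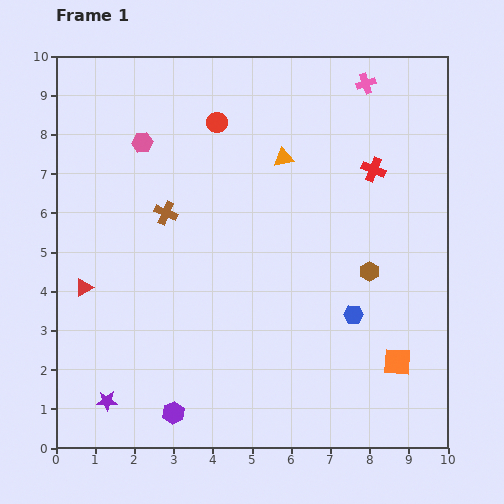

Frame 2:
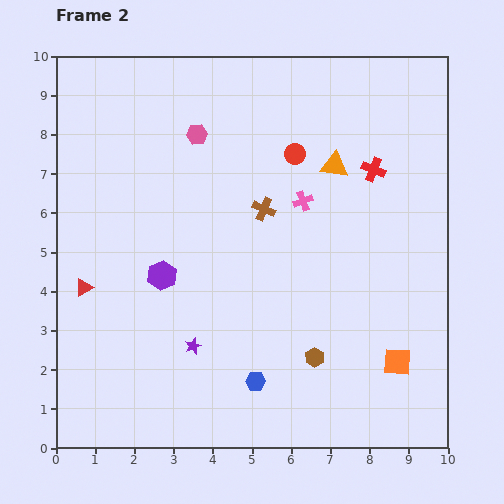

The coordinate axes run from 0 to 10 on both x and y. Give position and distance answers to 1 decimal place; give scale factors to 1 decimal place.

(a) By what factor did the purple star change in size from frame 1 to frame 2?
0.8×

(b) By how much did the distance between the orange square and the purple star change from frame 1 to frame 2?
-2.3

Distance in frame 1: 7.5. Distance in frame 2: 5.2.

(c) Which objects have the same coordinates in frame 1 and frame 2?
the red triangle, the red cross, the orange square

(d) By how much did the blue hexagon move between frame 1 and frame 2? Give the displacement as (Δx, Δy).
(-2.5, -1.7)

The blue hexagon was at (7.6, 3.4) in frame 1 and (5.1, 1.7) in frame 2.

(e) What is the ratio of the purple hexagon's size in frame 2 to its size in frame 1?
1.3×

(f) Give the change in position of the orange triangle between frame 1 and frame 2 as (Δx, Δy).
(1.3, -0.2)

The orange triangle was at (5.8, 7.4) in frame 1 and (7.1, 7.2) in frame 2.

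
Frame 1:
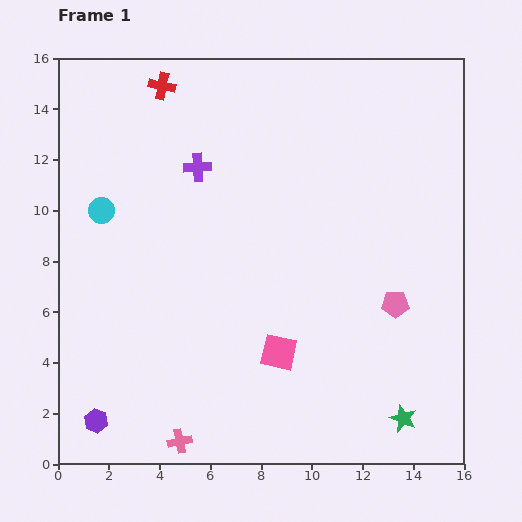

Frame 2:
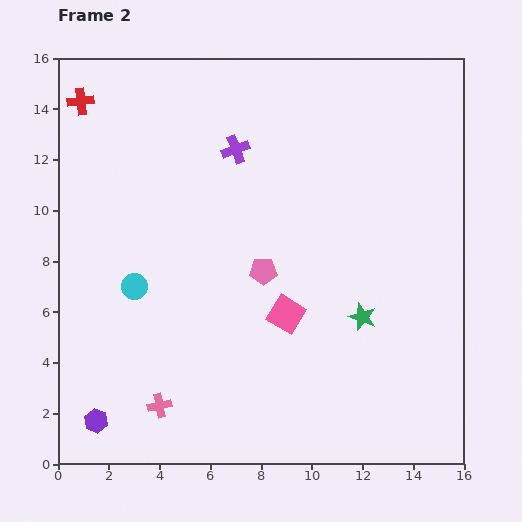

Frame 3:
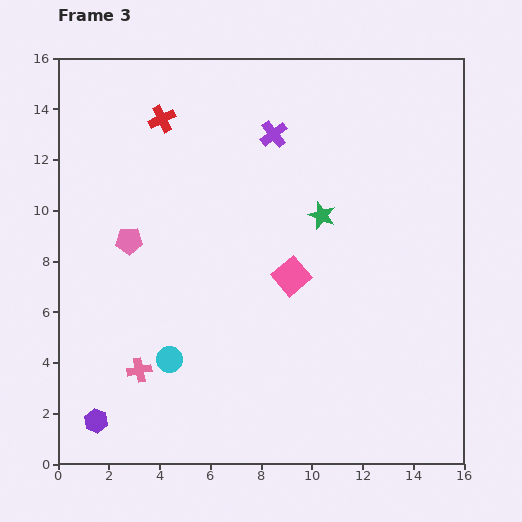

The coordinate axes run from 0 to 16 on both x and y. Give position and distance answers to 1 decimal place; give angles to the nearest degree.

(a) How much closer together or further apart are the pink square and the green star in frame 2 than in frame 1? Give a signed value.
-2.5

Distance in frame 1: 5.5. Distance in frame 2: 3.0.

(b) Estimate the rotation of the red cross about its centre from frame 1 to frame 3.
38° counter-clockwise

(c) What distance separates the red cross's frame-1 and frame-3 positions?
1.3

The red cross moved from (4.1, 14.9) to (4.1, 13.6), a distance of √(0.0² + 1.3²) ≈ 1.3.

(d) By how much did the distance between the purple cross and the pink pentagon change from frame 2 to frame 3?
+2.2

Distance in frame 2: 4.9. Distance in frame 3: 7.1.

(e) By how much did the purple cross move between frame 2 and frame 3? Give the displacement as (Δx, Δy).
(1.5, 0.6)

The purple cross was at (7.0, 12.4) in frame 2 and (8.5, 13.0) in frame 3.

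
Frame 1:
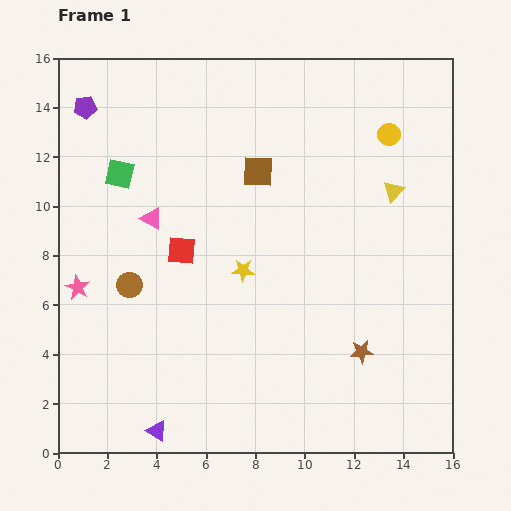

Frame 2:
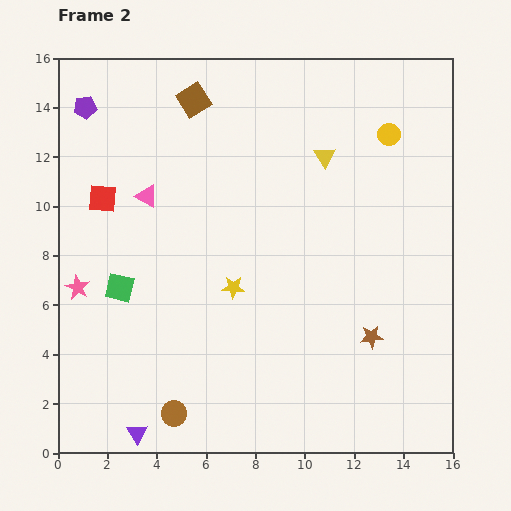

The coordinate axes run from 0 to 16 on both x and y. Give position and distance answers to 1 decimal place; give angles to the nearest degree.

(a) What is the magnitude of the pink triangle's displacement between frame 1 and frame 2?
0.9

The pink triangle moved from (3.8, 9.5) to (3.6, 10.4), a distance of √(0.2² + 0.9²) ≈ 0.9.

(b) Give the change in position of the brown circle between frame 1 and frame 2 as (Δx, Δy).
(1.8, -5.2)

The brown circle was at (2.9, 6.8) in frame 1 and (4.7, 1.6) in frame 2.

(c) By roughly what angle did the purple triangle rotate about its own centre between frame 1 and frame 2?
26° clockwise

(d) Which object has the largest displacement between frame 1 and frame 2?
the brown circle

(moved 5.5; next 4.6)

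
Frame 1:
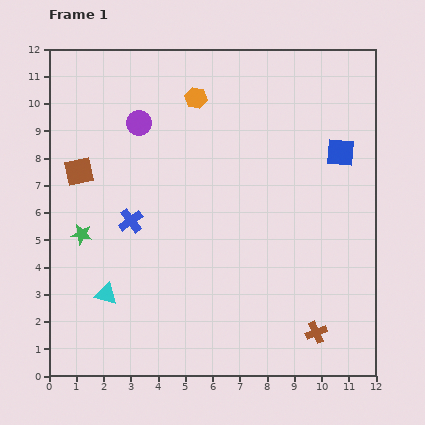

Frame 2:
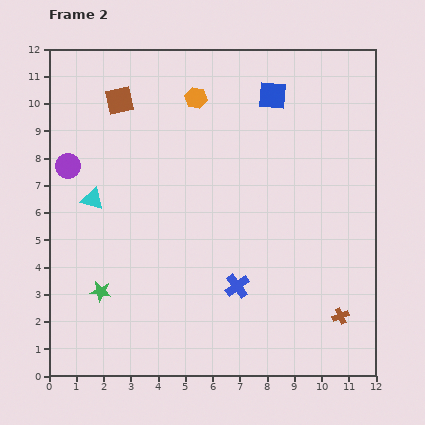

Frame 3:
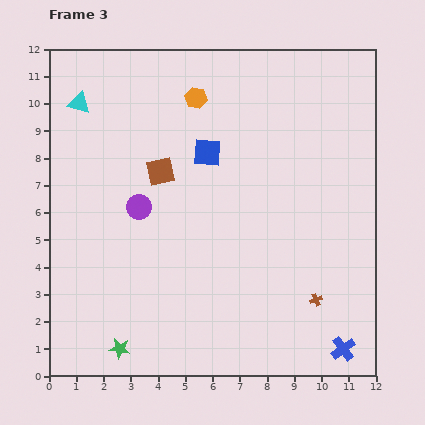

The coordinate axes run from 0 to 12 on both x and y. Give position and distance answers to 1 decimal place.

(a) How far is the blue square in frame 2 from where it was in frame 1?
3.3

The blue square moved from (10.7, 8.2) to (8.2, 10.3), a distance of √(2.5² + 2.1²) ≈ 3.3.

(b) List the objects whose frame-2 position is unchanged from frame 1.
the orange hexagon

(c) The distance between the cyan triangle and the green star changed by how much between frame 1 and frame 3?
+6.7

Distance in frame 1: 2.4. Distance in frame 3: 9.1.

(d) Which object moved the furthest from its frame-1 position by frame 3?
the blue cross

(moved 9.1; next 7.1)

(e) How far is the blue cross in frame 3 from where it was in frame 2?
4.5

The blue cross moved from (6.9, 3.3) to (10.8, 1.0), a distance of √(3.9² + 2.3²) ≈ 4.5.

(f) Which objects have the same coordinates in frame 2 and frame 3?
the orange hexagon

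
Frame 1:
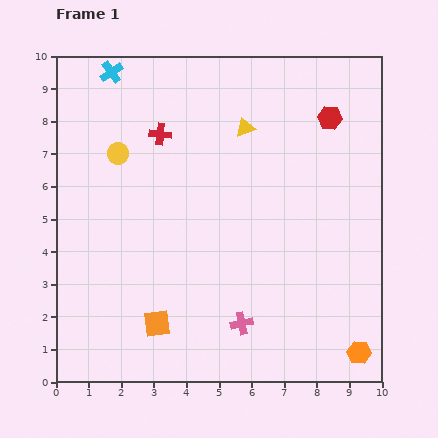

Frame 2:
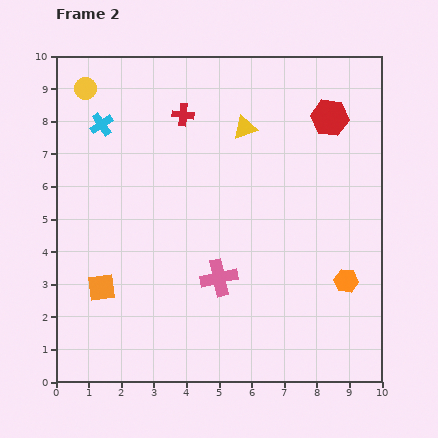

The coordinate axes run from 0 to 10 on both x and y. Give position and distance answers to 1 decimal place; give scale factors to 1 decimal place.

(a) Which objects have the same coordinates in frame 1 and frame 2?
the yellow triangle, the red hexagon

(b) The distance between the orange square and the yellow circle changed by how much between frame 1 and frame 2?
+0.8

Distance in frame 1: 5.3. Distance in frame 2: 6.1.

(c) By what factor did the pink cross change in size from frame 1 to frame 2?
1.6×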